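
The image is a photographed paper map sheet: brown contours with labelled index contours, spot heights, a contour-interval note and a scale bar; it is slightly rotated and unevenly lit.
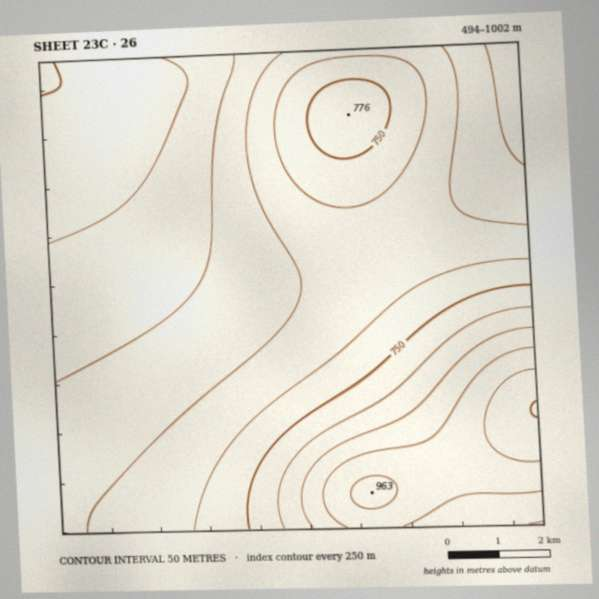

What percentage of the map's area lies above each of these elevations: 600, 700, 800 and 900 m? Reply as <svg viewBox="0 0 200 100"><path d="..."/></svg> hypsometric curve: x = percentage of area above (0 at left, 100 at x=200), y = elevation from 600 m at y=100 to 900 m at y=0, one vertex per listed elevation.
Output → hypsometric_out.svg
<svg viewBox="0 0 200 100"><path d="M155 100l-84-33-38-34-16-33"/></svg>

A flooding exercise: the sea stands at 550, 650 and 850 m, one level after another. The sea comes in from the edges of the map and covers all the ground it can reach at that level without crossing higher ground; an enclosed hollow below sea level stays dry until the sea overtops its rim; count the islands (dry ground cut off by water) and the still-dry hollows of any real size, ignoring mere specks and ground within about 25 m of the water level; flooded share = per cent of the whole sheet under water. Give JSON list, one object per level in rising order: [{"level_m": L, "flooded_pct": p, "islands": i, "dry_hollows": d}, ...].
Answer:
[{"level_m": 550, "flooded_pct": 9, "islands": 0, "dry_hollows": 0}, {"level_m": 650, "flooded_pct": 43, "islands": 0, "dry_hollows": 0}, {"level_m": 850, "flooded_pct": 87, "islands": 0, "dry_hollows": 0}]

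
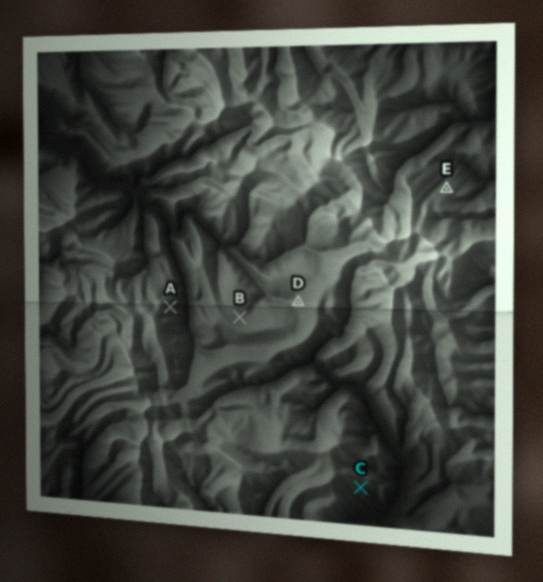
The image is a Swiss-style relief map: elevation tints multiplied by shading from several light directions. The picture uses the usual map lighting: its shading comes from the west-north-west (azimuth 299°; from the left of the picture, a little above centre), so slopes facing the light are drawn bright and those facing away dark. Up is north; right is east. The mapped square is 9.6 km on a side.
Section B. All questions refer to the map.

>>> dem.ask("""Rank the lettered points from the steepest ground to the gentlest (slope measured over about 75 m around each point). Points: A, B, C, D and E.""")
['A', 'C', 'E', 'D', 'B']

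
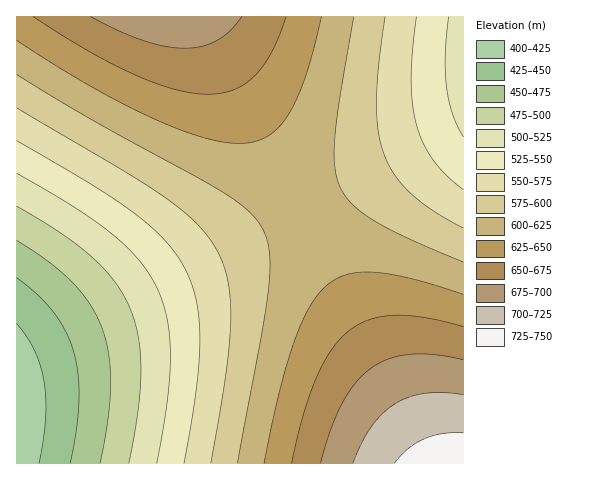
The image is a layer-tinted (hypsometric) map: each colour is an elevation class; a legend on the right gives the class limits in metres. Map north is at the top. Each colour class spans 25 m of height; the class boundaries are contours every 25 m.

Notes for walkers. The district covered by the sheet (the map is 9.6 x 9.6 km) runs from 405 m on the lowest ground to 745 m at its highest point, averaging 585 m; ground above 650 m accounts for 15.8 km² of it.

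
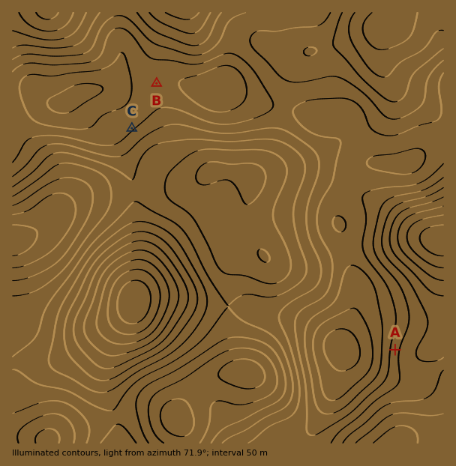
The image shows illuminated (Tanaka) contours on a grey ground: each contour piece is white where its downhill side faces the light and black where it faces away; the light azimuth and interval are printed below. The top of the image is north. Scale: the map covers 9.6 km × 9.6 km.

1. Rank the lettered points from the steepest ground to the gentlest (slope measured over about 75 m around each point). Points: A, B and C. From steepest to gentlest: A C B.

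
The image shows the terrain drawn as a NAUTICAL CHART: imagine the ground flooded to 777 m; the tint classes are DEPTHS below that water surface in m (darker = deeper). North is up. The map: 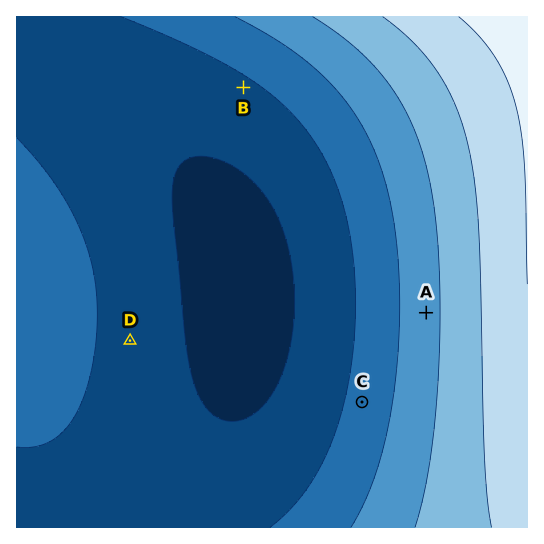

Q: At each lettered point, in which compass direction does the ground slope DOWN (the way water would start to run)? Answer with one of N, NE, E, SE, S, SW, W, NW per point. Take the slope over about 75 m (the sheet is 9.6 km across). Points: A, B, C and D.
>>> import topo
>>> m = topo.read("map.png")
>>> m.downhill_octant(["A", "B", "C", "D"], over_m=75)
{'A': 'W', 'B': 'SW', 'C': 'W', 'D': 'E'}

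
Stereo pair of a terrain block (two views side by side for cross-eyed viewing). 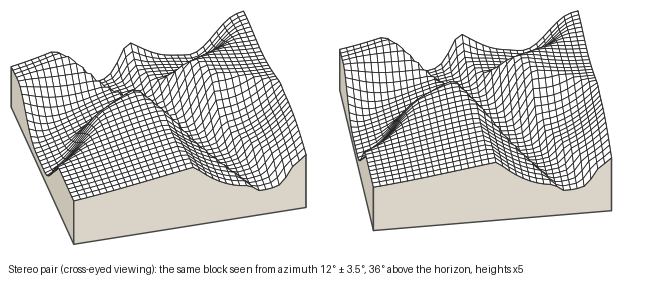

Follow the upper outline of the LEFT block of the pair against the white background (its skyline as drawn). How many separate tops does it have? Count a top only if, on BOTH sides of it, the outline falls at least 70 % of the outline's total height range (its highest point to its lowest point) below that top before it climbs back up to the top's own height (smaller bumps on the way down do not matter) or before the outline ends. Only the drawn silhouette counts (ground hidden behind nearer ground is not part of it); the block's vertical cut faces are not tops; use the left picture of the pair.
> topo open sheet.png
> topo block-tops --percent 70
0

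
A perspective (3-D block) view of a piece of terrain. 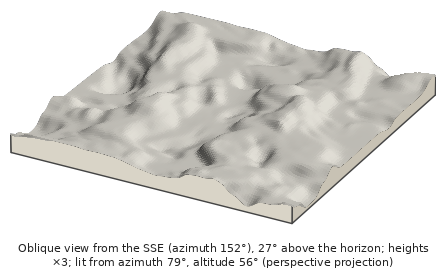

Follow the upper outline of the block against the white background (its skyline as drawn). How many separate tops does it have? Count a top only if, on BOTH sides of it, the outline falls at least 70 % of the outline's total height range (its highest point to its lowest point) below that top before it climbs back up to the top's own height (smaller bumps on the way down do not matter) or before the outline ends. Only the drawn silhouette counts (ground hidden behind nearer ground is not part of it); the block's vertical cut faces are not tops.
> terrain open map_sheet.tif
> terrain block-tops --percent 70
0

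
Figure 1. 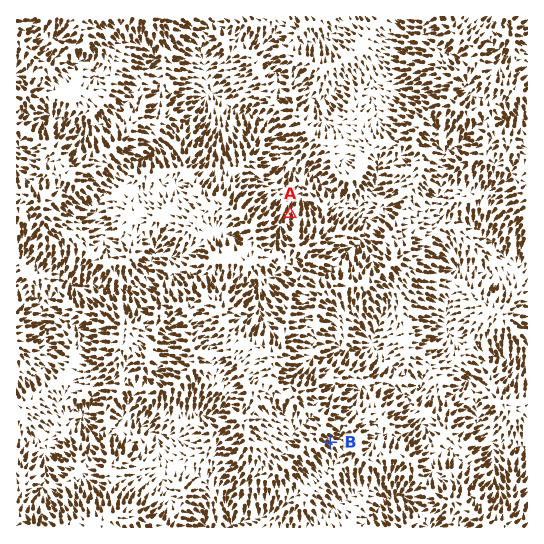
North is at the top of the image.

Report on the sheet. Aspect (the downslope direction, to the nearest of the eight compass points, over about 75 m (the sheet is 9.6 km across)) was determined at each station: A N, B SE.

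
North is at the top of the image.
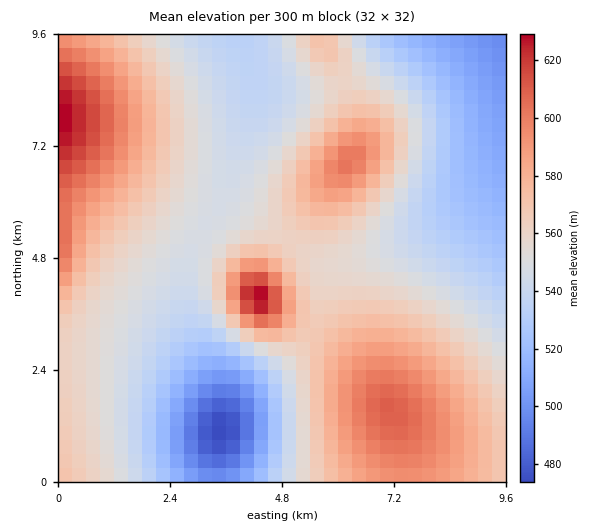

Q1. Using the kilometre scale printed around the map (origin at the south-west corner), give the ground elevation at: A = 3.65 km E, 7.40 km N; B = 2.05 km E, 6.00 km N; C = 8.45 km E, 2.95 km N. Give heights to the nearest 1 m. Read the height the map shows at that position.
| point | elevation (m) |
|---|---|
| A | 543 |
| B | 563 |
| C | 567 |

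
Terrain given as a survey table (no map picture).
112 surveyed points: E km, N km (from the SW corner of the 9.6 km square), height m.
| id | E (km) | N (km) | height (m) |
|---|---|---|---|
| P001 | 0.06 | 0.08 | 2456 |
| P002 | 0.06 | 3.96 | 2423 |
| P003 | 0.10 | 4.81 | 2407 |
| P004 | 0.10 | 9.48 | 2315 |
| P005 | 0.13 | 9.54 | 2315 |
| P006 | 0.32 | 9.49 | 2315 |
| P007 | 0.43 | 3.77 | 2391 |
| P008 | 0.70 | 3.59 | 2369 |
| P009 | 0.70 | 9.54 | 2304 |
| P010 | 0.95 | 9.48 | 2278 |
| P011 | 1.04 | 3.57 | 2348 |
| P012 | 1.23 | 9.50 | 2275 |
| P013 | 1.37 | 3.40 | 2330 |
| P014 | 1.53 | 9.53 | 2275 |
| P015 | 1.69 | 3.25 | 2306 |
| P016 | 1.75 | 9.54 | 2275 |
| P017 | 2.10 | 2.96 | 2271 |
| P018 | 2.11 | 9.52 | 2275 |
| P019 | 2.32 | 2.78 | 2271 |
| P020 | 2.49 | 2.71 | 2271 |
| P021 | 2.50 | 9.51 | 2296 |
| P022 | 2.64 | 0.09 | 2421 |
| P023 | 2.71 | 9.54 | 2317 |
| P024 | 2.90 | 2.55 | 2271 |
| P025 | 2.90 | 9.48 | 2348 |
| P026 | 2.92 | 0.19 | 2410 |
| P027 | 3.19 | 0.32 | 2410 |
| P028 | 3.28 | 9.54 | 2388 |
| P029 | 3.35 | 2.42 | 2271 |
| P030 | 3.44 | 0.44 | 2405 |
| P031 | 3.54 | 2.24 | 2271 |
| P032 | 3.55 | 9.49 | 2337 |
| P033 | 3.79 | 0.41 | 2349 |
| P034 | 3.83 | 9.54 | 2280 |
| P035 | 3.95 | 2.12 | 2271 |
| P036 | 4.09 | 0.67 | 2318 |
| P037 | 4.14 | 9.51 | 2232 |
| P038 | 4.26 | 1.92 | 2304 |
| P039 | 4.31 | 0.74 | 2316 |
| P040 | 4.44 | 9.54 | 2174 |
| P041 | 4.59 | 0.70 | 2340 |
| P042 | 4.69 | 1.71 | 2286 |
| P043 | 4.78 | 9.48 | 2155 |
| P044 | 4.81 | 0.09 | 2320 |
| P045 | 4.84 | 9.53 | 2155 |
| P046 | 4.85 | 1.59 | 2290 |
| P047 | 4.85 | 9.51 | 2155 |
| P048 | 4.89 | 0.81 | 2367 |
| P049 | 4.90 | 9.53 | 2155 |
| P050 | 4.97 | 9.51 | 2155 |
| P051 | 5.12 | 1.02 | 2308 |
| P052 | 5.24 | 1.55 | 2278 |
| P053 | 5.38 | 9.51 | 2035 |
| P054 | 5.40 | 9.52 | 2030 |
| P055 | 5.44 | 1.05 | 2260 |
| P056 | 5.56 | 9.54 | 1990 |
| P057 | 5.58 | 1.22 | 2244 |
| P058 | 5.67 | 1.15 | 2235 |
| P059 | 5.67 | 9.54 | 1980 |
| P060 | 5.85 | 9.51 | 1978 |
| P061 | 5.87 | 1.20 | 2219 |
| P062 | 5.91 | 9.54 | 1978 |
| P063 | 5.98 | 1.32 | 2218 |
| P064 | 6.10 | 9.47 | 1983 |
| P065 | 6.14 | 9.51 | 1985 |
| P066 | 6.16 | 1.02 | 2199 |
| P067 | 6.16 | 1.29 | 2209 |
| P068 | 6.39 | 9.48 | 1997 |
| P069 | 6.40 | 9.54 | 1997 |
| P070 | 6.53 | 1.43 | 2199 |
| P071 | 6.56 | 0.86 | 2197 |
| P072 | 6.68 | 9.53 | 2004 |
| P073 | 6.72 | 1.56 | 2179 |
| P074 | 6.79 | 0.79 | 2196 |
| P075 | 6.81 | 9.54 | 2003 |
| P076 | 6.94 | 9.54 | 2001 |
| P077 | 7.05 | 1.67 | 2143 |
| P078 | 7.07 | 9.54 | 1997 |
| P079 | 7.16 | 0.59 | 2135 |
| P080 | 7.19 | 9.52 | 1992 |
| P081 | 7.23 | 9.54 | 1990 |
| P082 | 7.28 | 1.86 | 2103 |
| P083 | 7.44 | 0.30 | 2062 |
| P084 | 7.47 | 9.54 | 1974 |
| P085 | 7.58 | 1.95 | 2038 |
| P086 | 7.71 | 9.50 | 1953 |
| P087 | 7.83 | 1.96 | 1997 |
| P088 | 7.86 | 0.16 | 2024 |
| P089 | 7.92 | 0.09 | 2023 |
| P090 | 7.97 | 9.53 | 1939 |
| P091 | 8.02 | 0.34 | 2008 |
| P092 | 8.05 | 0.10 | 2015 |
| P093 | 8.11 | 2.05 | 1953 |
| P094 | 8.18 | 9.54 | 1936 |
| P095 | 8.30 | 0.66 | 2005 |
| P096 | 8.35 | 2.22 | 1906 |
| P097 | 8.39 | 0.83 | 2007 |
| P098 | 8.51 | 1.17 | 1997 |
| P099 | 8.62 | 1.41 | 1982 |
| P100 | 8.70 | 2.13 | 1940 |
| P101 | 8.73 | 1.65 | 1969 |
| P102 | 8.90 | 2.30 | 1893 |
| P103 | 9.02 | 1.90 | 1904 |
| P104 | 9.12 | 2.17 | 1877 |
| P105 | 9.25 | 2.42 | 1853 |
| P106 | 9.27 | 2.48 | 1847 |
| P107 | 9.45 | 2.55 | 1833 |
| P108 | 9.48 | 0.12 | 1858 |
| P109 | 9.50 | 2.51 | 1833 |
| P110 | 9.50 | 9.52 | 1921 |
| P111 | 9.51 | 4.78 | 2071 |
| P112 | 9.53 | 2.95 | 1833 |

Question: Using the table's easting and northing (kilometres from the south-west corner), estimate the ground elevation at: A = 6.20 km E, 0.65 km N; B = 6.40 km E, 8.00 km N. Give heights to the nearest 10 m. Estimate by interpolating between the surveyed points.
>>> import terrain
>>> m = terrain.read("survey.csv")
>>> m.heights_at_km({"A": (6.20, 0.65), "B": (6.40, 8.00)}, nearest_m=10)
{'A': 2200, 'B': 1980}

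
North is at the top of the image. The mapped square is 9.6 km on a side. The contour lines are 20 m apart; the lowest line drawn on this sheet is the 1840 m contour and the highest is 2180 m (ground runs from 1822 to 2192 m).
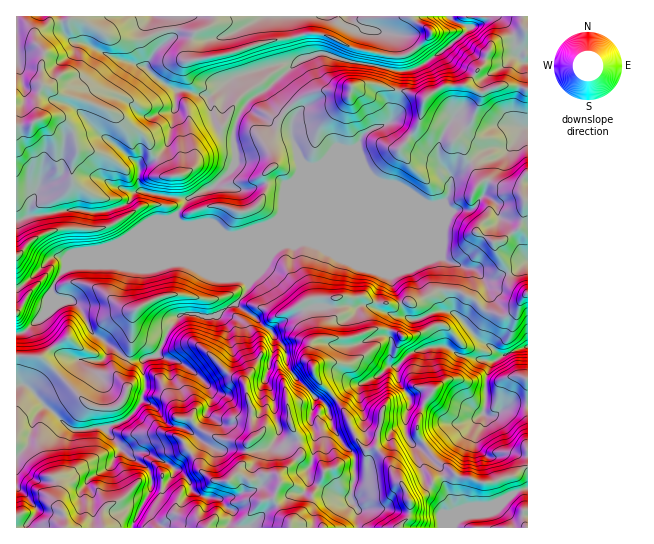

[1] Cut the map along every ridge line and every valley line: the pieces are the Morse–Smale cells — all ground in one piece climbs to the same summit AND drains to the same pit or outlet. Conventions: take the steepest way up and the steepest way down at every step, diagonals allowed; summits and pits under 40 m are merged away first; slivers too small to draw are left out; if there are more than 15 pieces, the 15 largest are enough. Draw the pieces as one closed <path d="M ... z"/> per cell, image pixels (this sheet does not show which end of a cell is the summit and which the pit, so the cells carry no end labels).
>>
<path d="M286 63l-49 13-28 21 3 18 5 14 16 5 3 27-7 12-15 14-27 12-12 18 0 2 6 6 9 3 45 45 13 8-3 12-11 12-5 2-12 9-11 1-13-4-12 2-13 15-9 23-4 3-12 4-17-1-35-28-7-17-7-10-4-3-16-1-4-4-5 14-23 22-9 2 0 121 12-10 4-22 4-9 7-7 3 0 25 22 11 2 9-3 14 0 17 23 27 19 3 9-1 11-18 32 0 6 224 0 0-19-6-8 1-15 3-5 0-24-20-26-10-26 20-16 33-13 11-9 8 0 2 15 12 19-6 17 0 13 3 8 8 10 1 10 8 23 18 13 8 7 4 10 20-5 22-2 18-13 13-5 0-20-5 1-9 8-11 1-13 6-9 0-26-8-24-21-14-21 0-10 7-20 9-12-16-4-5-6-4-12-12-12 0-8 7-12-14-8-16 0-16 7-22 3-8-2 0-7 8-13 0-18 2-2 25-1 12 7 13 0 8 2 11-4 9 2 23-12 5 0 4-20-1-11 19 8 9 1 13 11 27-8 12-9 2-2 0-132-5-1-13 19-21 1-34 25-4 8-3 16-6 8-57 24-126 2 15-7 7-7 2-7 9-13 9-24 0-8-9-27 0-15-20-16-8-13 2-5 29-24z"/><path d="M498 16l-12 0-5 8-11 3-7 8-25 20-28 16-16 0-76-18-19 7-17 15-18 16 0 3 8 13 20 16 0 15 9 27 0 8-9 24-9 13-2 7-7 7-15 6 126-1 57-24 6-8 3-16 4-8 34-25 21-1 6-6 5-11 7-3 0-64-8-4-5-13 0-8-6-11z"/><path d="M166 16l-150 1 1 204 12-5 42-7 18 3 20-1 16-6 4-3 6-10 4-1 50 8 25-12 15-14 7-12-3-27-16-5-5-14-3-18-22-6-10 0-15-8-15-14 1-7 8-12 15-12-2-17z"/><path d="M443 291l-5 0-23 12-9-2-11 4-8-2-13 0-12-7-25 1-2 2 0 18-7 9-1 11 16 2 14-3 16-7 16 0 10 4 4 4-7 12 0 8 12 12 4 12 5 6 16 4-8 10-8 22 0 10 14 21 24 21 26 8 9 0 13-6 11-1 14-10 0-119-3 0-24 9-10-9-10-6-29-30z"/><path d="M450 16l-283 0 4 22-15 12-8 12-1 7 15 14 15 8 10 0 18 5 8-1 24-19 41-12 17 0 7-5 16-6 76 18 16 0 15-7 42-33 2-4-12-4z"/><path d="M174 219l-5 1-7 7-11 5-82 33-12 13-5 11-1 5 6 6 16 1 6 5 15 29 36 25 13 0 12-4 5-6 8-20 13-15 12-2 13 4 11-1 12-9 5-2 14-18 0-6-3-4-10-4-45-45-9-3z"/><path d="M46 407l-3 0-7 7-4 9-4 22-12 12 0 70 115 1 20-38 1-11-3-9-27-19-17-23-14 0-9 3-11-2z"/><path d="M397 367l-8 0-11 9-33 13-20 16 10 26 20 26 0 24-3 5-1 15 6 8 0 18 94 1 7-11 23-10-6 0-20 5-4-10-8-7-18-13-8-23-1-10-8-10-3-8 0-13 6-17-12-19z"/><path d="M143 191l-8 1-6 10-4 3-16 6-20 1-18-3-42 7-12 5-1 66 3 1 31-29 5-3 15 3 15-7 21-3 56-22 7-7 6-2 12-17-6-4-26-2z"/><path d="M458 291l-13 0-1 2 8 18 29 30 10 6 10 9 27-10-1-53-13 19-8 4-5 0-18-7-9-10z"/><path d="M527 261l-13 11-23 8-9-3-8-8-27-8-3 29 14 1 16 8 9 10 18 7 5 0 13-9 2-8 7-6z"/><path d="M105 249l-20 3-15 7-15-3-5 3-24 24-9 5-1 45 9-1 23-22 4-9-1-7 2-9 16-20z"/><path d="M527 488l-12 4-18 13-15 2-24 10-6 10 75 1z"/><path d="M527 16l-28 1 10 10 6 11 0 8 4 11 6 6 3-1z"/><path d="M485 16l-34 0 0 2 12 7 11 2 7-3 4-5z"/>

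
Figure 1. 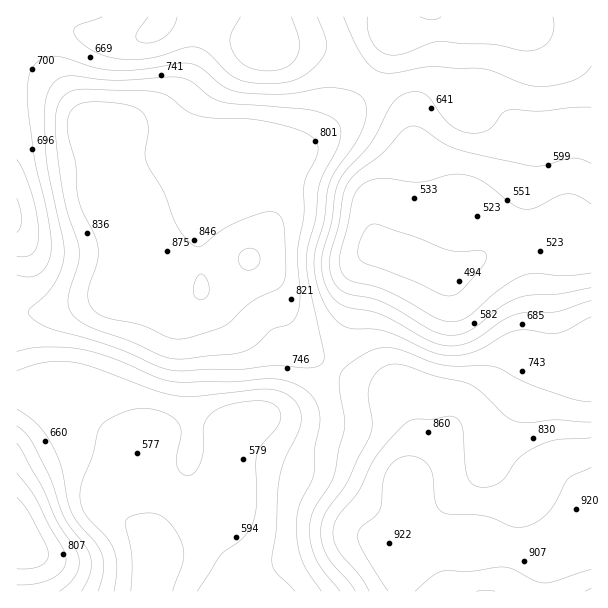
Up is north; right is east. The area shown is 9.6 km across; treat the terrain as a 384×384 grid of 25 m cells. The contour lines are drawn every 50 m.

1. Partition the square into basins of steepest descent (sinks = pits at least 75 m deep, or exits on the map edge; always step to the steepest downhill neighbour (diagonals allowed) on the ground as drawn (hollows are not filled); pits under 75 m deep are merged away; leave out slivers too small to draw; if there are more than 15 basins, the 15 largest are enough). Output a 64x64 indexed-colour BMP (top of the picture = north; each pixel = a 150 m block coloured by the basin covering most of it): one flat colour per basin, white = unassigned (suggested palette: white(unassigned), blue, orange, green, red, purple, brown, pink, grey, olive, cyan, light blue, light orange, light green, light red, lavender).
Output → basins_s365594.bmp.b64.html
<image width="64" height="64" href="data:image/bmp;base64,Qk12CAAAAAAAAHYAAAAoAAAAQAAAAEAAAAABAAQAAAAAAAAIAAATCwAAEwsAABAAAAAAAAAA////ALR3HwAOf/8ALKAsACgn1gC9Z5QAS1aMAMJ34wB/f38AIr28AM++FwDox64AeLv/AIrfmACWmP8A1bDFACIiIiIiIiIiIiIiIiIiIiIiIiIiIiERERERERERERERIiIiIiIiIiIiIiIiIiIiIiIiIiIiIREREREREREREREiIiIiIiIiIiIiIiIiIiIiIiIiIiIhERERERERERERESIiIiIiIiIiIiIiIiIiIiIiIiIiIiERERERERERERERIiIiIiIiIiIiIiIiIiIiIiIiIiIiIREREREREREREREiIiIiIiIiIiIiIiIiIiIiIiIiIiIhERERERERERERESIiIiIiIiIiIiIiIiIiIiIiIiIiIiERERERERERERERIiIiIiIiIiIiIiIiIiIiIiIiIiIiIREREREREREREREiIiIiIiIiIiIiIiIiIiIiIiIiIiIhERERERERERERESIiIiIiIiIiIiIiIiIiIiIiIiIiIiERERERERERERERIiIiIiIiIiIiIiIiIiIiIiIiIiIiIREREREREREREREiIiIiIiIiIiIiIiIiIiIiIiIiIiIhERERERERERERESIiIiIiIiIiIiIiIiIiIiIiIiIiIiERERERERERERERIiIiIiIiIiIiIiIiIiIiIiIiIiIiIhEREREREREREREiIiIiIiIiIiIiIiIiIiIiIiIiIiIiERERERERERERESIiIiIiIiIiIiIiIiIiIiIiIiIiIiIRERERERERERERIiIiIiIiIiIiIiIiIiIiIiIiIiIiIhEREREREREREREiIiIiIiIiIiIiIiIiIiIiIiIiIiIiERERERERERERESIiIiIiIiIiIiIiIiIiIiIiIiIiIiIRERERERERERERIiIiIiIiIiIiIiIiIiIiIiIiIiIiIhEREREREREREREiIiIiIiIiIiIiIiIiIiIiIiIiIiIiERERERERERERESIiIiIiIiIiIiIiIiIiIiIiIiIiIiERERERERERERERIiIiIiIiIiIiIiIiIiIiIiIiIiIhEREREREREREREREiIiIiIiIiIiIiIiIiIiIiIiIiERERERERERERERERESIiIiIiIiIiIiIiIiIiIiIiIhERERERERERERERERERIiIiIiIiIiIiIiIiIiIiIiIREREREREREREREREREREiIiIiIiIiIiIiIiIiIiIiIRERERERERERERERERERESIiIiIiIiIiIiIiIiIiIiERERERERERERERERERERERIiIiIiIiIiIiIiIiIiIiIREREREREREREREREREREREiIiIiIiIiIiIiIiIiIiIRERERERERERERERERERERESIiIiIiIiIiIRESIiIiIhERERERERERERERERERERERRERCIiIiIiIRERESIiIiERERERERERERERERERERERFEREREQiIiIhEREREiIiEREREREREREREREREREREREUREREREQiIhERERESIiIRERERERERERERERERERERERREREREREIiEREREREiIRERERERERERERERERERERERFERERERERBERERERESIREREREREREREREREREREREREUREREREREERERERERERERERERERERERERERERERERERREREREREQRERERERERERERERERERERERERERERERERFEREREREQREREREREREREREREREREREREREREREREREURERERERBERERERERERERERERERERERERERERERERERREREREREERERERERERERERERERERERERERERERERERFEREREREQREREREREREREREREREREREREREREREREREUREREREQxERERERERERERERERERERERERERERERERERREREREQzERERERERERERERERERERERERERERERERERFEREREQzMxEREREREREREREREREREREREREREREREREURERERDMzMRERERERERERERERERERERERERERERERERREREREMzMzERERERERERERERERERERERERERERERERFEREREQzMzMzEREREREREREREREREREREREREREREREURERERDMzMzMzERERERERERERERERERERERERERERERREREREMzMzMzMzMxEzMzMxERERERERERERERERERERFEREREQzMzMzMzMzMzMzMzMxEREREREREREREREREREURERERDMzMzMzMzMzMzMzMzMRERERERERERERERERERRERERDMzMzMzMzMzMzMzMzMzERERERERERERERERERFERERDMzMzMzMzMzMzMzMzMzMxEREREREREREREREREURERDMzMzMzMzMzMzMzMzMzMzMRERERERERERERERERRERDMzMzMzMzMzMzMzMzMzMzMxERERERERERERERERFEQzMzMzMzMzMzMzMzMzMzMzMzMRERERERERERERERETMzMzMzMzMzMzMzMzMzMzMzMzMzERERERERERERERERMzMzMzMzMzMzMzMzMzMzMzMzMzMREREREREREREREREzMzMzMzMzMzMzMzMzMzMzMzMzMzERERERERERERERETMzMzMzMzMzMzMzMzMzMzMzMzMzMRERERERERERERERMzMzMzMzMzMzMzMzMzMzMzMzMzMzEREREREREREREREzMzMzMzMzMzMzMzMzMzMzMzMzMzERERERERERERERETMzMzMzMzMzMzMzMzMzMzMzMzMzMRERERERERERERER"/>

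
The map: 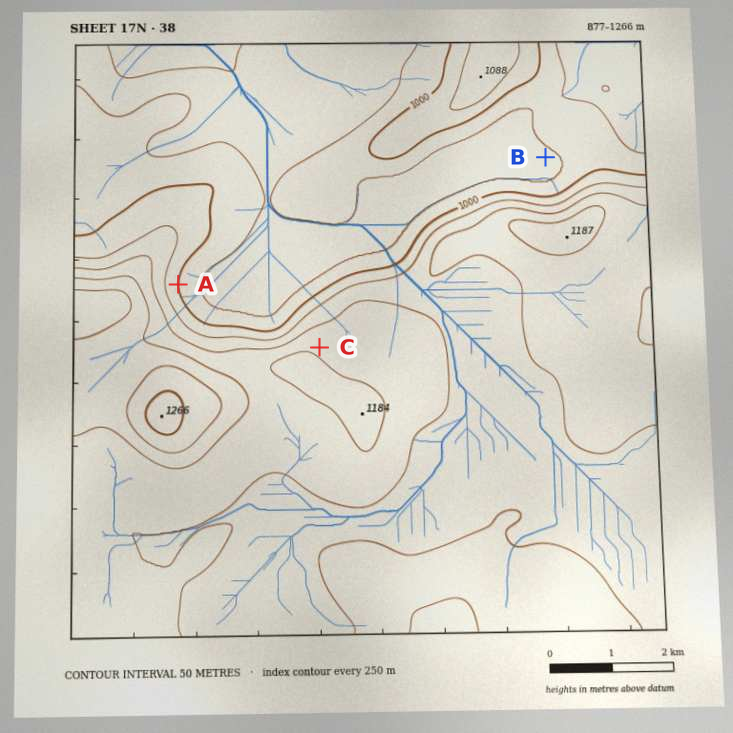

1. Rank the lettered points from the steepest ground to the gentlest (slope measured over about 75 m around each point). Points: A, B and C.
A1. A C B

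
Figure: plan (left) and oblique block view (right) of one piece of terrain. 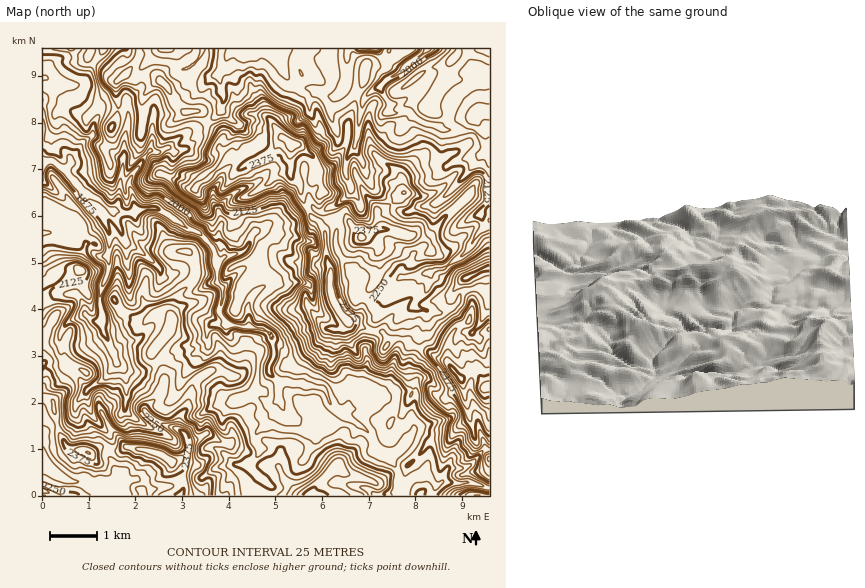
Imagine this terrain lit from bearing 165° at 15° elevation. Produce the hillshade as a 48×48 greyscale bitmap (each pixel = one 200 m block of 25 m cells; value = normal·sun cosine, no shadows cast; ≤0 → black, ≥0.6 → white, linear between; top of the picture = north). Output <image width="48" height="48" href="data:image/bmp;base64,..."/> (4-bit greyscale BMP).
<image width="48" height="48" href="data:image/bmp;base64,Qk32BAAAAAAAAHYAAAAoAAAAMAAAADAAAAABAAQAAAAAAIAEAAATCwAAEwsAABAAAAAAAAAAAAAAABEREQAiIiIAMzMzAERERABVVVUAZmZmAHd3dwCIiIgAmZmZAKqqqgC7u7sAzMzMAN3d3QDu7u4A////AMqYd3dlNnZWRYZnZFYwBFVXm7l0NUAABqiJiJh2Vnh3ZGZWZmZAAmd3d3iGRWNDWWeau6mYmIqpqGZVV3ZTAEh1MSV5dodoimirzJm6u5d5iIeHZVZmMQNUIiRGl4loZGeHh3eah0EYhoq6dEVnUgAUVWdDaIuatWZREkQhAAAniYiIZURVUxATZoh0RmqpymYgASMAACVjV2NWZUMzVUNEV3iGREWpjHcxEUIAJlQwESI1dkQ1ZmRFZ2eIdlNqeXhjI2QyZ0AEUSMlZlVmZlVWZlWImqhYiHeGFEZjQ1QlllVEZmV2ZlZ3ZVVpisuYmlOJMRNTAnc0eIiHZ3VVRWiHdmZnZ3ioqkJJkwIzEldTaaq7h2ZVVoiHeIiHZFeodlRHuTIjM0ZjOKmal1iImrqZmsq6hXmIY1VVVnRFZkRlEmZFiFearMzNvPy7uplWY2ZjI2VmeHVWQBMzaXRoq87uu+27qXVERFVlRFZlRoh3UyM0V3Rnm83sqJ2pdCNDNHZodUd3U2mYdUIzNGZ3eczsyFh2UhNTNHlWZUZ4dUeXdjIyNZmId5rNt0NEUxFnU0qFV1Z2Z1aHeVaHebuodVeIhTRDQxAYciSZiXhzNFRYqoaqmZiIdGgyVUVkRUICdDE4uXdSMhFGiZVYdUMkRHcyRmVWVWdBRmVWqEJCRBA1VGU4hDEABGVWaHZWU0aFR1eJmVAzNjI1hjg2h1QxNFZ3aJdVUyJ5iEVomZEzNFVEiWh1Z3d1dld3d5l4djAUiiMyI2Q0EXiHeGJFZnh1RVWIiaupu6QAAxEAA1QzFIiIdoUzRmZVMUSamaupm7pQADIRR4Q0NVRDM6mXNVQzIlaLuYm7h2aVAERWZVVGQzEABqmqZERUVldnmImalmVYQHd3ZEVVNDACfKmallZViFdjFGZDZWhVY4d2Q1RTIQJpz7qry4eHdkVQAzMRE0mnVnZUJGd3dDnd7svf/sqad2MhE0Z2MxOsp0NCJoupzd3v/e2t//2rercSUCariFA6yBQyaLypz/3M3e7Hnv/ZiJdEQTRnZnUCmBUmibyna+pkStrsiLzIh2VHNERFVEZAN0JGdoqZEnUAApmcynmXd3hWNlQ1ZlRjBFV2ZniaYAEAADdnm6iIhiZyV1EDZ3ZWNJmYZ3iYxAIxETRVZ5mbgzJyVSABRlZ3dpmahWqouYd1USMiNWh3UVNlQyIRMzNGd3qqtVqmipunYwIAFFUQEkRmMkVDIjM1eHmpqEeWaXi6hgATNFMQBEVWMzRURWZniHeXaDN2aGaaqDA1QyASBUU2RUNVeZdneGZlRmV3eHdmZmMxEQACRFQ1RXZneIdVVmVVRHmYeZhUNGUxAAATVGZFY1iHVXhkRXZmVYvLeadWVEUzISNFd4dmlkRnZWh2VWZ4hneqhnVWd1UzIkVXiHdmipMEdmd3ZneJpzNGdTVmeYVDI1VndmdlaKlAJWeHd5h3mBEjdWeYeJZUNFZmd3dkJGm3ACWIiap1aBAiZ4qZh4dVRVZWd3dkAEitQAJ4mQ=="/>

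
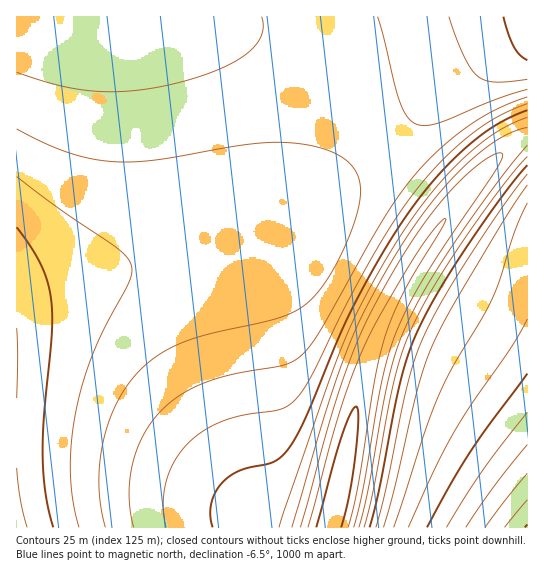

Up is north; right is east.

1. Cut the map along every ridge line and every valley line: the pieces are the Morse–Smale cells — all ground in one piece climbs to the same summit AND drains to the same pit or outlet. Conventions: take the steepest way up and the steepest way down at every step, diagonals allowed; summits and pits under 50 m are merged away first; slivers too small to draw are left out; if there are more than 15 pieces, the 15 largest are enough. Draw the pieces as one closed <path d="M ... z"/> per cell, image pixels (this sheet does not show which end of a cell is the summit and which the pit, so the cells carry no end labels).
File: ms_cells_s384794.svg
<path d="M67 16l-51 1 0 510 313 1 10-35 18-94 19-61 31-61 25-40 20-27 0-4-44-37-28-28-31-38-31-31-21-17-27-16-27-10-25-4-95-1-42-4z"/><path d="M527 136l-22 15-41 43-40 55-31 52-17 37-12 36-34 154 198-1z"/><path d="M527 16l-459 1 22 4 33 3 95 1 25 4 32 12 22 14 21 17 31 31 31 38 29 28 34 28 9 9 1 3 27-34 25-24 23-16z"/>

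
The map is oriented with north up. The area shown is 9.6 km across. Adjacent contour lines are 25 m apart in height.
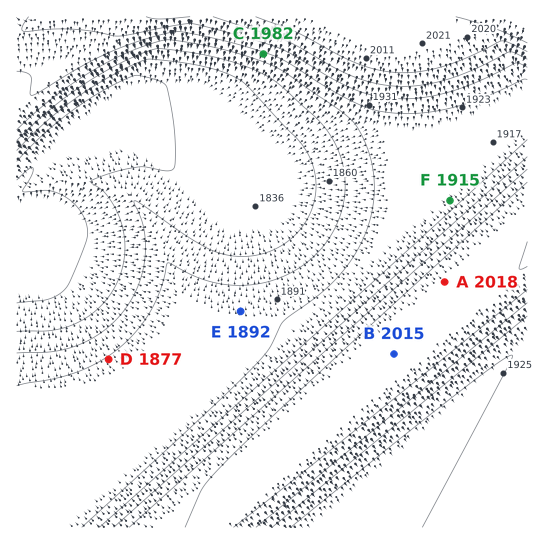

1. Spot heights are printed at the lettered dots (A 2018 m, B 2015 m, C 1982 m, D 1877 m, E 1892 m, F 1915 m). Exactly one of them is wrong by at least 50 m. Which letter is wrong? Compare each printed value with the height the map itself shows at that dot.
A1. C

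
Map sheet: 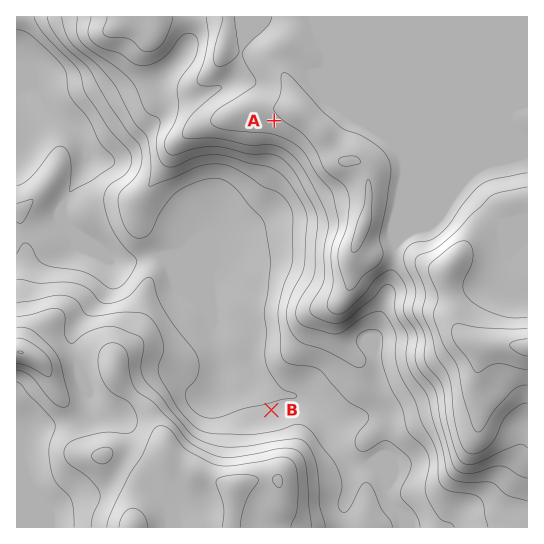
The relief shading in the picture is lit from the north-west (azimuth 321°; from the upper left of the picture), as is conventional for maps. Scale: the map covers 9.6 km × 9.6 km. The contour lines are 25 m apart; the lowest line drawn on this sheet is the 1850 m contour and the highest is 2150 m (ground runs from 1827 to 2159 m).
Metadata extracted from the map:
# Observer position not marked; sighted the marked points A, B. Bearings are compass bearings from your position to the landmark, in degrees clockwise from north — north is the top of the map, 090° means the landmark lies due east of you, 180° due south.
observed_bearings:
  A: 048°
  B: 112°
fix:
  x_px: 51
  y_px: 321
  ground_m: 1960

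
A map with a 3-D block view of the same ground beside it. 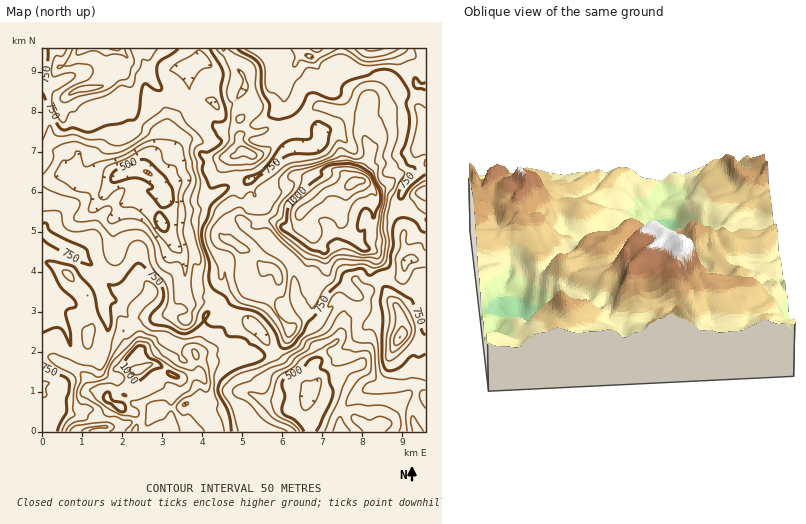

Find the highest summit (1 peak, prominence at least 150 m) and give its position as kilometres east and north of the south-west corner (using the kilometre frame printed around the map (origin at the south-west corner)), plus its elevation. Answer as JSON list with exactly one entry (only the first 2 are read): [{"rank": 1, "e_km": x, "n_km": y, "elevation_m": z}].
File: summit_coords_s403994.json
[{"rank": 1, "e_km": 7.76, "n_km": 6.21, "elevation_m": 1167}]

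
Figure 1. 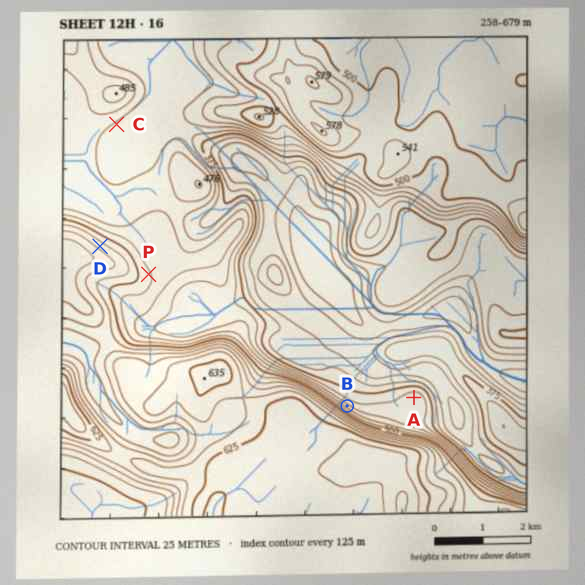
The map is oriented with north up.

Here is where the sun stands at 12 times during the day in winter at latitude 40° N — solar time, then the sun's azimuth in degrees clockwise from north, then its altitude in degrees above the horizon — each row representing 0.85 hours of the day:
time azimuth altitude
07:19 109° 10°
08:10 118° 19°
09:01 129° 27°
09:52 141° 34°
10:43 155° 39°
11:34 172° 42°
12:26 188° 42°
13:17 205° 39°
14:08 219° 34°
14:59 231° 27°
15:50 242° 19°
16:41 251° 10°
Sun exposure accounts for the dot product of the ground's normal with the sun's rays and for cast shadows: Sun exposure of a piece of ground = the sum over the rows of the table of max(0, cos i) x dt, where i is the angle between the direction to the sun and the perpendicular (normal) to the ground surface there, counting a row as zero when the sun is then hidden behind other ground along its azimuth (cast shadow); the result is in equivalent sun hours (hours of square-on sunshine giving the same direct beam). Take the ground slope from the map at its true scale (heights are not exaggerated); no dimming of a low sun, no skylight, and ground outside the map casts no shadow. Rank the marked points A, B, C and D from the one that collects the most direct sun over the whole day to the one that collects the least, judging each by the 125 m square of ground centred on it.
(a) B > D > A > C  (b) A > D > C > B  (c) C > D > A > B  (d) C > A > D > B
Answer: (d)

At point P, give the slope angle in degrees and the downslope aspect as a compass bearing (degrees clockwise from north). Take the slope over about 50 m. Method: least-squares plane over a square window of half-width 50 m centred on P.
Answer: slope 4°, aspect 70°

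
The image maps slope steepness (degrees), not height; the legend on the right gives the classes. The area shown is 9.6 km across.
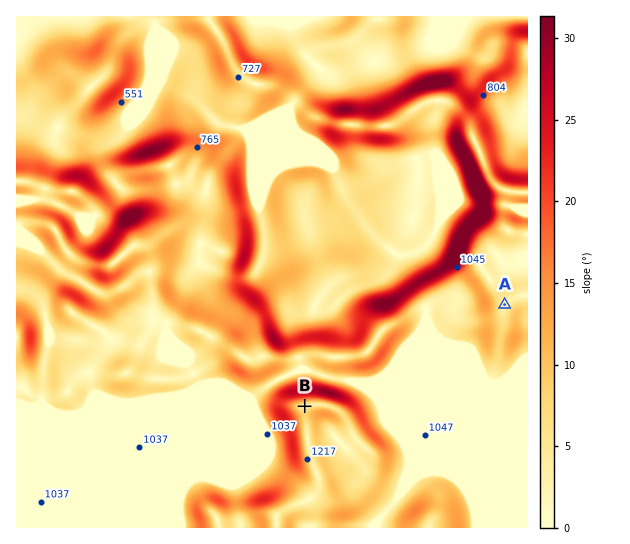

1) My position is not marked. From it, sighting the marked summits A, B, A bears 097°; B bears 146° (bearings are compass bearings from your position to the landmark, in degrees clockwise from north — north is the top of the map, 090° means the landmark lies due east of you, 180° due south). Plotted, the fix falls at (212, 269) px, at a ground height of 890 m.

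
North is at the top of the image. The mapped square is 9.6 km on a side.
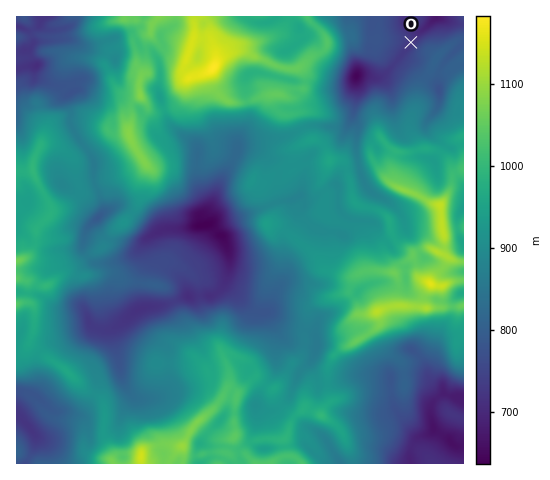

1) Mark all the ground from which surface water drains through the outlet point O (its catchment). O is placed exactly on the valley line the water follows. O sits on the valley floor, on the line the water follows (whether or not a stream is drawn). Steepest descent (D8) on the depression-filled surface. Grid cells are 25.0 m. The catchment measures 10.315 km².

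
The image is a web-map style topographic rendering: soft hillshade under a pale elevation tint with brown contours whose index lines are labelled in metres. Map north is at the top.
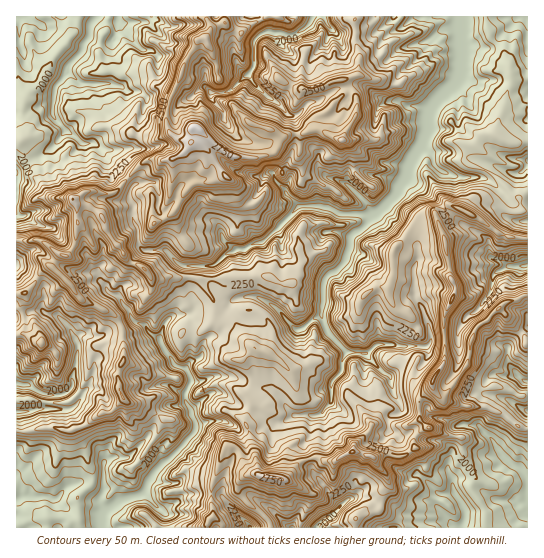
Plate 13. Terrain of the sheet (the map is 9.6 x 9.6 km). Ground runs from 1820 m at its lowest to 2840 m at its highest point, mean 2200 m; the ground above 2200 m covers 45.7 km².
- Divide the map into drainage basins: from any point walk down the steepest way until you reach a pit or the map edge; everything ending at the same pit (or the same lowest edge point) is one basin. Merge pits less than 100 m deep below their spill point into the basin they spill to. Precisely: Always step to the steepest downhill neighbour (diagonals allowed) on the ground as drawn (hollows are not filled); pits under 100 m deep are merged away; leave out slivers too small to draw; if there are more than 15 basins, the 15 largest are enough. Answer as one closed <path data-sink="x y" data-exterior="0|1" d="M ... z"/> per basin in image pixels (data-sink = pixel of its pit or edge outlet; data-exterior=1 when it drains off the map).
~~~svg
<path data-sink="461 17" data-exterior="1" d="M485 16l-128 0-2 3 0 22 5 14-3 20-13 6 1 12-16 18-12 7 0 11-18 6-17 1-8 17-20 6-23-3-17-12-16-16-4 0-2 13-10 14-13 5-22 0-14 11-18 21-16 1-9-2-5 1-12 9 4 3 10 1 12 8 10 22 11 12 5 11 5 5 12 4 9 12 14 0 5-3 28 3 17 23 0 15 6 4 13 2 9 15 10 9-10 12 10 16-2 12-7 8 7 10-6 18 4 8 2 15 5 12 1 15 4 3 24 4 10-13 10-7 13-3 8 4 9 0 15-9 9 0 14 5 9-2 21 1 12-9-2-6 3-6 12-8-8-6-1-19 2-5 11-10 1-8 11-16 0-46 11-23 0-9-6-10 0-13-4-21-9-26 13-10 20 8 9-12 9 0 24 11 17-2-1-17-8 6-5-3-23-23-21-8-6-4 3-14 7-2 8-10 11-2 16 10 19-2 0-62-15 1-2-2-6-23-14-17z"/><path data-sink="102 527" data-exterior="1" d="M79 204l-3 1 1 26-2 15-8 10-8-1-7 12 20 19 11 15 27 11 7 6 6 12 1 29-7 16 2 14 4 10-10 12-12 2-18 14-8 2 12 22 0 7 5 12 0 13-15 15 2 27 2 3 126 0 1-6 5-7-2-13 1-17 13-36 2-2 8 1 5 5 5 13 6 6 6 1-1-15-5-12-2-15-4-8 6-18-7-10 7-8 2-12-10-14 10-14-10-9-9-15-13-2-6-4 0-15-17-23-27-3-6 3-14 0-9-12-12-4-5-5-5-11-11-12-8-20-11-8z"/><path data-sink="97 17" data-exterior="1" d="M206 16l-127 1-6 17-21 25-11 23-14 13-5 10-6 0 0 34 5 2 6 18 9 11 8 19 7 8 18 0 5 3 11-8 5-1 9 2 14 0 32-32 29-2 13-9 4-8-12-2-8-6-4-8 0-15 22-57 7-8 1-5 9-2 3-6 2-7z"/><path data-sink="313 17" data-exterior="1" d="M355 16l-89 0-15 8-10 9-16-10-14 5-4 10-9 2-9 14-20 47-2 10 0 15 4 8 8 6 12 1 2-12 5-1 16 16 17 12 23 3 20-6 8-17 17-1 18-6 0-11 12-7 16-18-1-12 13-6 3-20-5-14z"/><path data-sink="17 383" data-exterior="1" d="M51 267l-4 0-8 8-4 8-11 11-3 9 4 18 0 12-9 2 1 65 50 3 6-3 8-10 7-15 3-18 7-12 9-2 11 2 6 5-1-20-6-12-7-6-27-11-11-15z"/><path data-sink="527 502" data-exterior="1" d="M433 387l-12 10-2 5 1 19 6 6 12 5 23 6 2 12 13 28-5 11 14 22 0 16 42 1 1-98-11-5-12-10-16-7-23-1-20-6-11-10z"/><path data-sink="525 266" data-exterior="0" d="M451 205l-15 10 9 26 4 21 0 13 6 10 0 9-11 23 1 41-2 8-11 16 3 9 6 6 8-7 18-24 4-25 4-11 28-26 25-9 0-56-18-2-12-4-19-14z"/><path data-sink="461 527" data-exterior="1" d="M431 428l-6 0-9 7-3 6 2 6-9 8-24 0-9 3 15 20 0 7-5 6-4 19 19 10 5 8 82 0 0-17-14-22 5-11-13-28-2-12-15-3z"/><path data-sink="22 497" data-exterior="0" d="M58 428l-42 3 1 97 63-1-3-29 15-15 0-13-5-12 0-7-10-20-2-2-10 2z"/><path data-sink="317 527" data-exterior="1" d="M359 452l-9 0-15 9-9 0-8-4-13 3-8 5-12 14 26 15-2 11-6 12-2 11 54 0 1-10 2-2 8-4 13-2 4-19 5-6 0-7-17-22z"/><path data-sink="17 411" data-exterior="1" d="M107 343l-9 2-5 6-6 28-6 11-8 10-6 3-50-3-1 30 42-2 12 3 13-4 18-14 12-2 10-12-4-10-2-14 7-16 0-8-3-4z"/><path data-sink="527 381" data-exterior="1" d="M499 308l-24 22-4 11-4 25-11 13 23 10 20-2 20 9 8 0 1-53-4-8z"/><path data-sink="17 173" data-exterior="1" d="M21 140l-5 1 0 98 7 2 15-1 20 13 9 3 9-14 0-39-3-4-22-2-4-4-11-23-9-11z"/><path data-sink="19 17" data-exterior="1" d="M78 16l-62 1 1 87 5 1 5-10 14-13 11-23 21-25z"/><path data-sink="293 527" data-exterior="1" d="M255 473l-10 3-6 7-2 6 7 10 23 19 4 10 28 0 10-23 2-11-18-11z"/>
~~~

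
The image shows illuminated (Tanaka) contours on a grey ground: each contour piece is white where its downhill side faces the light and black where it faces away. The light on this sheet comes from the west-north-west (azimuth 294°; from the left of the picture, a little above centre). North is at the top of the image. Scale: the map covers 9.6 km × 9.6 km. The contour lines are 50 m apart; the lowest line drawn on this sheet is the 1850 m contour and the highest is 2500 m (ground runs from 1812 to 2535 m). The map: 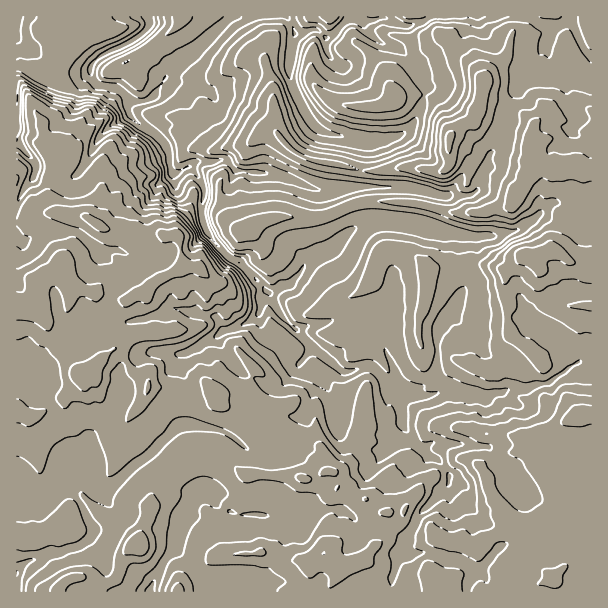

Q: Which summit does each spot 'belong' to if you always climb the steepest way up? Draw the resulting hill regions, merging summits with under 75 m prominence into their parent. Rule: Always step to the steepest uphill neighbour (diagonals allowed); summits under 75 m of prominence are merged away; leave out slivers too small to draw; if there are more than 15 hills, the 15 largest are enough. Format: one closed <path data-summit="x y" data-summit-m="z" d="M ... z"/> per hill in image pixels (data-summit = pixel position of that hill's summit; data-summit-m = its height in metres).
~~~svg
<path data-summit="528 257" data-summit-m="2535" d="M591 16l-62 1 10 7 12 2-1 10-14 24-13 15-17 35-2 22-23 42-3 15-10 7-28 0-11-4-22-5-50 0 7-35 0-11-41-9-16-16-17-35-1-15 6-34-8-16-56 0-37 38-14 8-14 15-13 20-9 5-15-2-6-8-7-4-18-3-7-8 0-11 11-11 36-18 12-13-3-8-130 0-1 184 4-3 6-12 8-8 2-11 2 3 12 1 13 6 14-1 26-43 10-8 18-9 33 28 5 9 0 10 4 12 7-2 6-4 5 0 5 5 8 13-2 32 4 13 10 12 15 16 6 1 29 31-6 8-1 15-16 11-22 7-3 3 0 6 5 9 19 23 18 7 7 6 13 1-4 9 0 12 3 4 12 4 12 0 4-3 5-17 7-15-2-3-11-5-6-7 0-3 12-15 30 24 9 0 11-5 12 1 25 29 23 0 19-6 15 0 14 5 16 1 26-9 18 0 4-3 14-1 30-22 14 0z"/><path data-summit="65 263" data-summit-m="2490" d="M131 115l-18 9-10 8-26 43-14 1-13-6-12-1-2-3-2 11-18 24 0 281 8 12 11 5 9-1 16-22 21 2 14 15 6 1 13-8 20-20 13-9 27-27 8-4 18 0 21 4 12 6 6 6 13-14-2-14 3-6 7-6 6 0 8-13-32-16-19-23-5-9 0-6 3-3 22-7 16-11 1-15 6-8-29-31-6-1-25-28-4-13 2-32-8-13-5-5-5 0-6 4-7 2-4-12 0-10-5-9z"/><path data-summit="587 416" data-summit-m="2524" d="M591 362l-13 0-30 22-8 0-10 4-18 0-26 9-16-1-14-5-15 0-19 6-24 1 5 15 0 12 3 6 14 17 22 16 8 12 0 7-30 30-16 27-12 36 0 16 200-1z"/><path data-summit="324 554" data-summit-m="2500" d="M312 348l-12 15 0 3 6 7 11 5 2 5-7 13-5 17-11 10-6 15-20 18-18-4-9-7-2 5-21 23-6 12-4 3-10-1-19 26-6 24 0 12 19 17 7 11 26 0 13 3 4 2 2 10 144 0 6-28 8-24 16-27 30-30 0-7-8-12-22-16-14-17-3-6 0-12-5-17-24-28-12-1-11 5-9 0z"/><path data-summit="450 138" data-summit-m="2513" d="M528 16l-61 0-1 10-5 6-9 5-21 19-14 6-2 4 11 21-5 21-9 18-10 8-21 6-17 1 0 11-8 34 51 1 22 5 11 4 33-2 5-5 3-15 23-42 1-16 5-14 13-27 13-15 14-24 1-10-12-2z"/><path data-summit="137 545" data-summit-m="2499" d="M155 450l-21 16-20 20-13 8-6-1-14-15-21-2-2 3-2 3 9 4 15 17 12 24 0 7-5 7-10 6-18 6-11 0-9 6-15 5-8 8 1 20 134-1 0-4 12-24 12-14 0-12 6-24 17-24-9-2z"/><path data-summit="395 98" data-summit-m="2327" d="M353 16l-23 21-4 0-9-7-22 5-6 31 3 20 18 34 13 12 37 8 21 0 18-4 13-10 9-18 5-21-11-22-16-16-22-9-10-10-3-7z"/><path data-summit="182 17" data-summit-m="2028" d="M230 16l-81 0 1 8-12 13-36 18-10 8-1 14 7 8 18 3 7 4 6 8 15 2 9-5 13-20 14-15 14-8 36-36z"/><path data-summit="177 591" data-summit-m="2472" d="M176 550l-13 13-12 24 1 5 94-1-2-9-4-2-13-3-26 0-7-11z"/><path data-summit="332 17" data-summit-m="2179" d="M350 16l-62 0 0 2 8 16 21-4 9 7 4 0z"/>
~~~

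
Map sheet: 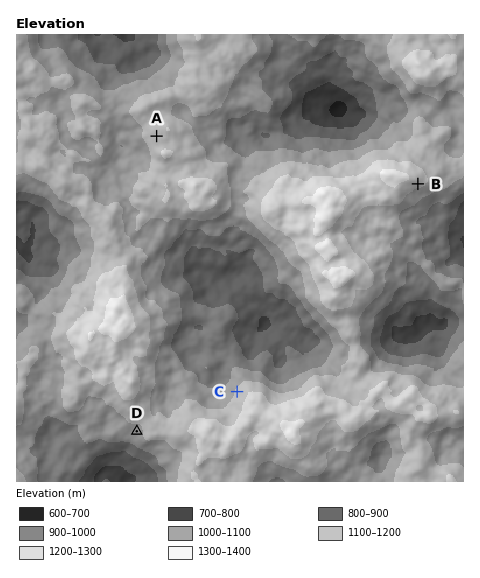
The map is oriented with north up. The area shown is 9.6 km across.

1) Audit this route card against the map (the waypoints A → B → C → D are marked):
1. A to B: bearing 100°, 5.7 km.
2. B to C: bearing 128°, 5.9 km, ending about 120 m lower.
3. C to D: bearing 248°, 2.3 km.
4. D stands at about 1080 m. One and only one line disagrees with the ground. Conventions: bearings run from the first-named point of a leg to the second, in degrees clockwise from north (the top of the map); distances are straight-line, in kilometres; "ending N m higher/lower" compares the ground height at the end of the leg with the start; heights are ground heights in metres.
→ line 2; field bearing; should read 221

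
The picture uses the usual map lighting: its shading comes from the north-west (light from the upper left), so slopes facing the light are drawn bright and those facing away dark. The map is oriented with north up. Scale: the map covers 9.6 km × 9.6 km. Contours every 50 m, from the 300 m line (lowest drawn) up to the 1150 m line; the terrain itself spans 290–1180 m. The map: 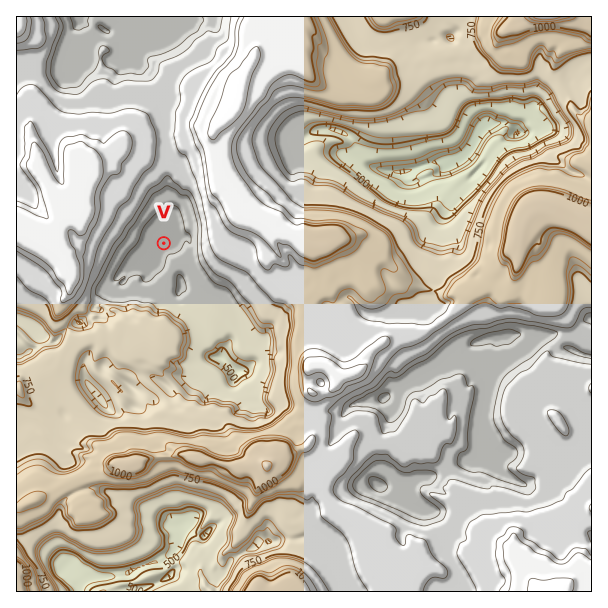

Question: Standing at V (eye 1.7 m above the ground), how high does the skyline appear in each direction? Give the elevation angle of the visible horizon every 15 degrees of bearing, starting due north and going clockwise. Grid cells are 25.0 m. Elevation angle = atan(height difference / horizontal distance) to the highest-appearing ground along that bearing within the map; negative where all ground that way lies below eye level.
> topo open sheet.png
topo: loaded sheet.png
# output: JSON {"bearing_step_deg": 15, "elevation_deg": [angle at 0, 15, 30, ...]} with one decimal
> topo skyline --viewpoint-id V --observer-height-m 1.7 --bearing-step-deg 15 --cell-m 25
{"bearing_step_deg": 15, "elevation_deg": [13.7, 16.0, 21.5, 26.0, 26.6, 28.2, 27.6, 21.6, 17.2, 15.6, 17.2, 17.2, 13.5, 13.0, 11.3, 8.6, 15.7, 21.5, 20.6, 23.9, 23.1, 21.9, 21.3, 18.1]}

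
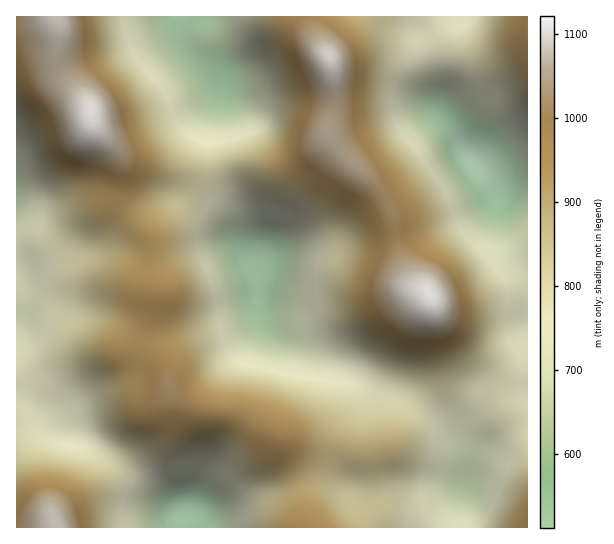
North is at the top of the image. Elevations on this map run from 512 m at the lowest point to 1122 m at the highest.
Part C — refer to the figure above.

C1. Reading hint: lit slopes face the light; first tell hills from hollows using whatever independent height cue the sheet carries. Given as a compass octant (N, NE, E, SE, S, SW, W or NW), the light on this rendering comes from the N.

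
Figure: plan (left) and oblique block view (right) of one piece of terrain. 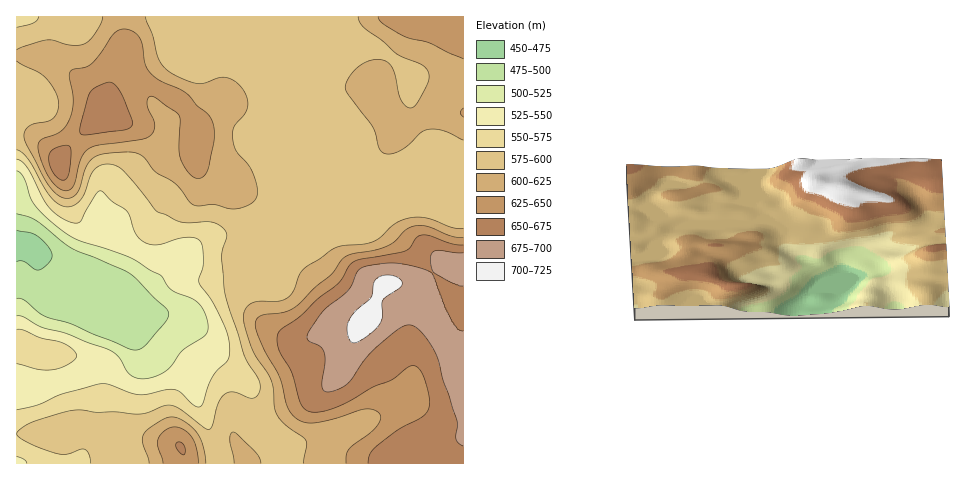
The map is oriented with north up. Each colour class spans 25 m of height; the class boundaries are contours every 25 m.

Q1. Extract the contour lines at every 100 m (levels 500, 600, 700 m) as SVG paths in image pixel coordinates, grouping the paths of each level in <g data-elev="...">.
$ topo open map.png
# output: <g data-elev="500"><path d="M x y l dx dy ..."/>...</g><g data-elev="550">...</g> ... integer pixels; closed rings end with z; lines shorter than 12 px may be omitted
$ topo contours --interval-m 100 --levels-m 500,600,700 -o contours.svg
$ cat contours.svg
<g data-elev="500"><path d="M17 214l11 3 8 4 38 28 56 24 36 35 3 7-4 7-19 23-6 4-7 1-62-26-25-7-8-5-13-12-8-2"/></g><g data-elev="600"><path d="M206 463l-3-17-6-13-12-11-13-5-13 4-10 7-5 6-1 8 6 21"/><path d="M261 463l-2-5-3-6-22-20-3 1-1 6 4 24"/><path d="M463 229l-11-2-28-10-11 0-10 3-10 5-12 12-6 4-11 3-27 3-30 19-7 8-7 18-7 7-9 2-21 1-6 2-4 4-3 8 3 13 8 24 17 28 5 32 8 11 18 13 4 4-2 22"/><path d="M17 61l26 15 9 9 5 12 1 11-4 9-6 4-19 5-3 4-2 6 2 8 19 35 7 10 7 7 9 2 8-4 4-6 7-22 8-9 10-3 25-2 7 1 6 4 12 15 21 13 13 17 5 3 6 1 14-2 20 5 16-5 4-3 3-5-1-13-6-16-14-17-3-13 1-11 10-11 3-6 1-8-3-9-8-9-9-5-8 0-15 5-8 1-15-5-14-8-5-5-5-7-5-23-7-19"/><path d="M103 17l-2 7-6 10-6 7-6 3-13 1-16-5-7 0-30 10"/><path d="M358 17l2 7 6 5 17 12 15 14 25 11 4 4 2 5-1 8-8 15-4 7-5 3-5-2-5-5-7-30-3-5-5-5-9-2-10 3-10 6-8 9-4 8 1 6 26 35 9 25 7 3 10-2 11-7 12-13 9-3 14 2 19 9"/></g><g data-elev="700"><path d="M351 342l5 1 6-3 16-14 4-8 0-17 4-4 15-11 1-3-3-5-6-2-7-1-7 2-4 3-4 18-16 14-7 10-1 11z"/></g>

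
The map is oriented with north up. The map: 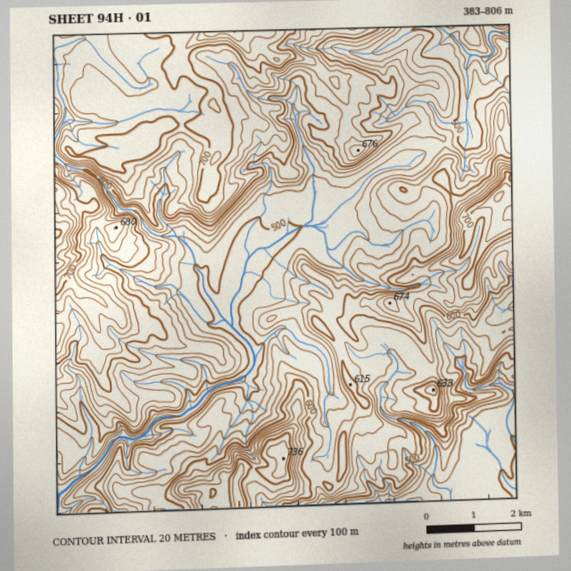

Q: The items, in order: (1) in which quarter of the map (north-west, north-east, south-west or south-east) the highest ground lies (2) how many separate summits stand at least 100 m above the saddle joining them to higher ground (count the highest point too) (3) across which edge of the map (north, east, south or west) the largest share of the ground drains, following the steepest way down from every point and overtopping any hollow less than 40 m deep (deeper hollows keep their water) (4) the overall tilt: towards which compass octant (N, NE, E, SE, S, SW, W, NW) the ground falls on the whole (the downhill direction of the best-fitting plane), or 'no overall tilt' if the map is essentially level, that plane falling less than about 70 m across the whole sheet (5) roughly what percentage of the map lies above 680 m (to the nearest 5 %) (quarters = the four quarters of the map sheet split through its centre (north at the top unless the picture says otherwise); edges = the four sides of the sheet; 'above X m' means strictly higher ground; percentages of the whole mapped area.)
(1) The highest point lies in the north-west quarter of the map.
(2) There are 4 summits with 100 m or more of prominence.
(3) Drainage is mainly to the west: more ground falls towards that edge than towards any other.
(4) On the whole the ground falls towards the south-east.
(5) Roughly 15 % of the ground is higher than 680 m.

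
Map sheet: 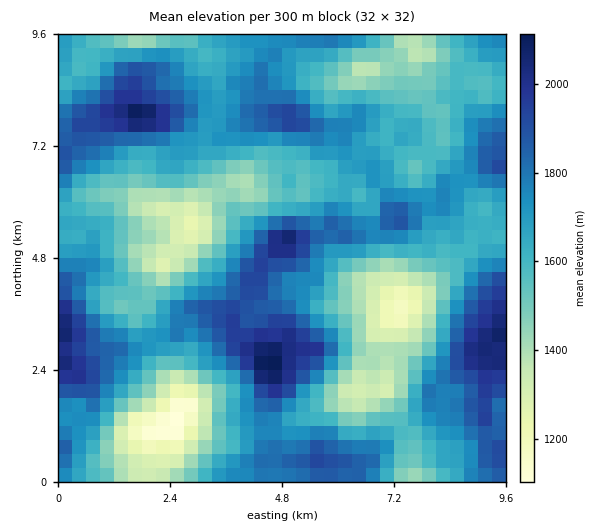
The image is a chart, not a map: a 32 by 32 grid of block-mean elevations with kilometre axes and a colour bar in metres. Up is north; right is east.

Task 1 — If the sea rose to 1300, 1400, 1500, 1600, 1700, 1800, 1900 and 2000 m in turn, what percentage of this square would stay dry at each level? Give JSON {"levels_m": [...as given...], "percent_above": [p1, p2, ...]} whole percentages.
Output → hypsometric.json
{"levels_m": [1300, 1400, 1500, 1600, 1700, 1800, 1900, 2000], "percent_above": [96, 89, 81, 65, 45, 25, 11, 4]}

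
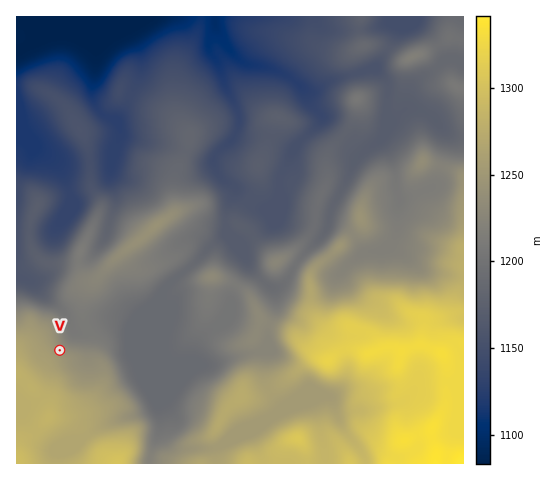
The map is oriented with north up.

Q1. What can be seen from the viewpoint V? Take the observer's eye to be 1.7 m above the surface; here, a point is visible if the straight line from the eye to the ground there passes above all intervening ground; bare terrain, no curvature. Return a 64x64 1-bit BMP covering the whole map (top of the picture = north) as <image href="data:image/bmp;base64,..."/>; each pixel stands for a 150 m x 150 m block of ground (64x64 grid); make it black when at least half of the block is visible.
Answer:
<image width="64" height="64" href="data:image/bmp;base64,Qk0+AgAAAAAAAD4AAAAoAAAAQAAAAEAAAAABAAEAAAAAAAACAAATCwAAEwsAAAIAAAAAAAAA////AAAAAAAAAAA/iAAI8AAWAB/4ABwAAA8AABwAPAAAB4AwBwA+AAABgDADgH4AAAAAOACAfDAAAAAYAAAcMAAAABwAAB44AAAAHgAAPggA4AAfAAD8AAPwAB8AAf4ABvgAHwAB/gACeAAPhxgAAAB4AA/P+AAAAHgAP+/wAAAD8AH///gAAAfwD//P+GAAB/g//8fwAAAP+H//xzcAAAf8///nfwAAAf///+f+AAAB///z4+YAAAP///HBwAAAA///8cDAHgAD///5gMAAAAH///sAwAAAAP//8ADAAAAAD//wDMAAAAAP5/AIYAAAAIPhMAAwAAAAQfAAAAwAAAAAeAAABAAAAAA+AAACAAAAAB+AgAPAAAAAB8AAAcAAAAAB4AABgAEcAAAgAOCAARwAAAAB4IAABgAAAAPwwAEAAAAAAfDAAQAAAAAA+GAAAAAAAAB4YAACAAAAAHggQAIAAAAAOADAAwAAAAA4AMAHwAAAADgAwAfAAAAABAHAD+AAAAAHwIAPwAAAAAPggB+AAAAAA+AAPwAAAAADwH9+AAAAAAPB/3wAAAAAA4D/8AAAAAADAP8AAAAAAAAAfAAAAAAAAAB8AAAAAAAAAfgAAAAAAADh5AAAAAAAAPkHAAAAAAAA+AMAAAAAAAAAAwAAAAAAAAAAAAAAAAAAAAAAAAAAAAAAAA=="/>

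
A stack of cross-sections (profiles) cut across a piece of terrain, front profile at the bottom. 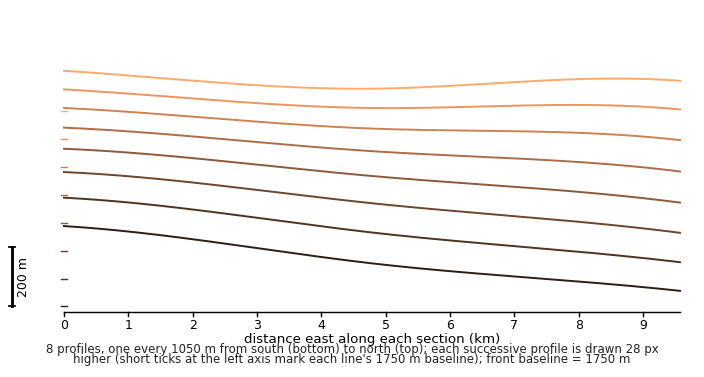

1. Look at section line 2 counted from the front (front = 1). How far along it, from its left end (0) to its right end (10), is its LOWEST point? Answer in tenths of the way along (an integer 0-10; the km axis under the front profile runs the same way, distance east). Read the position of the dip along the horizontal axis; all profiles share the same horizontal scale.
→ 10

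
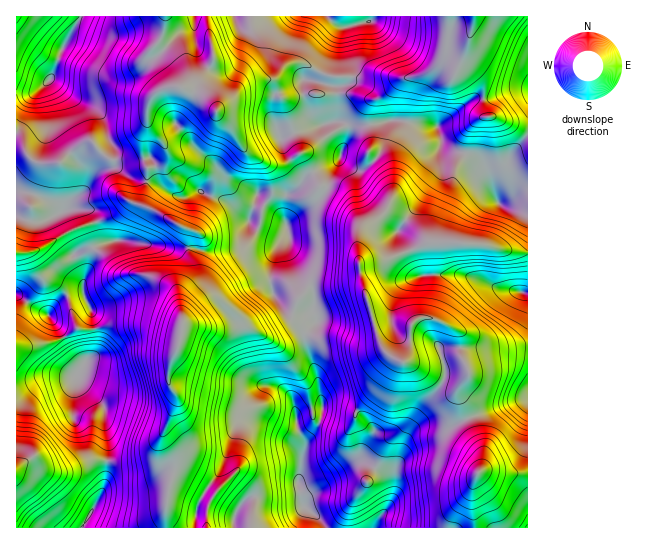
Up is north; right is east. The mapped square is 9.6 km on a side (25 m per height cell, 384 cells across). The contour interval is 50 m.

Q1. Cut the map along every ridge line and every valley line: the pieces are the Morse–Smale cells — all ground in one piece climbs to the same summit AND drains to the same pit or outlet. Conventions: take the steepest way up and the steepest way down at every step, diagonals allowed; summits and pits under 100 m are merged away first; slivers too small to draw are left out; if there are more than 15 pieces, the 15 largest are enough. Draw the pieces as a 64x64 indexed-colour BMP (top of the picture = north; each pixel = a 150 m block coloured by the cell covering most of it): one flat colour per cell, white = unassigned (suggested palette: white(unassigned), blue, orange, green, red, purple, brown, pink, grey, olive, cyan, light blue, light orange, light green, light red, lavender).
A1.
<image width="64" height="64" href="data:image/bmp;base64,Qk12CAAAAAAAAHYAAAAoAAAAQAAAAEAAAAABAAQAAAAAAAAIAAATCwAAEwsAABAAAAAAAAAA////ALR3HwAOf/8ALKAsACgn1gC9Z5QAS1aMAMJ34wB/f38AIr28AM++FwDox64AeLv/AIrfmACWmP8A1bDFAAAAAAAAAAAAAAAAABERERERERFERERERERERAAAAAAAAAAAAAAAAAAAAAAAEREREREREUREREREREREQAAAAAAAAAAAAAAAAAAAAAARERERERFERERERERERERAAAAAAAAAAAAAAAAAAAAAABEREREREUREREREREREREQAAAAAAAAAAAAAAAAAAAAAERERERERREREREREREREREAAAAAAAAAAAAAAAAAAAAERERERERREREREREREREREQAAAAAAAAAAAAAAAAAABERERERERFEREREREJEREREREAAAAAAqqoAAAAAAAABERERERERERREREREIiREREREQAAACqqqqqqgmZkAAAERERERERERFERERCIiJERERERAAAAKqqqqqqqZmZkAEREREREREREUREREIiIkREREREAAAAqqqqqqqpmZmZARERERERERERRERERCIiJEREREQAAACqqqqqqqmZmZkREREREREREREUREREIiIkREREQAAAAKqqqqqqqZmZmZERERERERERERFEREQiIiJEQkRAAAAAqqqqqqqpmZmZkREREREREREREURERCIiIiIiIkAAAACqqqqqqqmZmZmRERERERERERERREQiIiIiIiIiVVAAAKqqqqqqqZmZmZkREREREREREREiIiIiIiIiIiJVVVUAqqqqqqqZmZmZmRERERERERERESIiIiIiIiIiJVVVVVWqqqqqqZmZmZmRERERERERERERIiIiIiIiIiIlVVVVVaqqqqqZmZmZmZEREREREREREREiIiIiIiIiIiJVVVVVqqqqqpmZmZmZkREREREREREREiIiIiIiIiIiIiVVVVWqqqqqmZmZmZmRERERERERERESIiIiIiIiIiIiVVVVVaqqqqmZmZmZmZkRERERERERERIiIiIiJVAAAABVVVVVqqqqqZmZmZmZmRERERERERERIiIiIiJVUAAAAFVVVVUAAAqZmZmZmZmZEREREREREREiIiIiJVVQAAAAVVVVVQAAAOmZmZmZmZnhERERERERESIiIiIlVVAAAAVVVVVVAAAO7u7umZ7u7uEREREREREREiIiIiVVVQAAVVVVVVUAAO7u7u7u7u7u4RERERERERESIiIiJVVVVVVVVVVVVQAADu7u7u7u7u7hERERERERERIiIiJVVVVVVVVVVVVVAAAO7u7u7u7u7hEREREREREREiIiIlVVVVVVVVVVVVUAAAAA7u7u7u7u8RERERERERESIiIiVVVVVVVVVVVVUAAAAADu7u7u7u/xERERERERESIiIiVVVVVVVVVVUAAAAAAAAA7u7u7v//8RERERERESIiIiJVVVVVVVVQAAAAAAAAAADu7//////xERERERERIiIiIlVVVVAAAAAAAAAAAAAAAO7v//////ERERERERIiIiIiAAVVUAAAAAAAAAAAAAAA7///////8REREREREiIiIiIAAAAAAAAAAAAAAAAAAAAA///////xERERERESIiIiIgAAAAAAAAAN3d3QAAAAAA////////ERERERERIiIiIiAAAAAN3d3d3d3dAAAAAAD///////EREREREREiIiIiIgAAAN3d3d3d3d0IiAAAAI/////xERERERERESIiIiIiIAAN3d3d3d3d3YiIiAAIiI///xERERERYRFhESIiIiIiIiLd3d3d3d3diIiIiIiIiPgRERERERZmFmYREiIiIiIiIt3d3d3d0ACIiIiIiIiIiBERZhFmZmZmZhERIiIiIiIiLd3d3d0zMIiIiIiIiIiIEWZmZmZmZmZmYRESIiIiIiIi3d3d0zMziIiIiIiIiIdmZmZmZmZmZmZmERIiIiIiIiLd3d3TMzOIiIiIh4iHd2ZmZmZmZmZmZmEREiIiIiIiIi3d3TMzM4iIiIiId3d3AGZmZmZmZmZmYRERIAAiIiIiLd3dMzMziIiIiIh3d3cABmZmZmZmZmYREREQAAIiIiIt3dMzMzOIiIiIiId3dwAGZmZmZmZmYRERERAAACIiIi0zMzMzM4iIiIiIiHd3AGZmZmZmZmZhEREREAAAIiIiIzMzMzMziIiIiIiHd3cAAGZmZmZmZmERERETAAAiIiIjMzMzMzOIiIiIiId3dwAABmZmZmZmERERERMzMCIiMzMzMzMzM4iIiIiIh3d3AAAAZmZmZmYRERERMzMzMzMzMzMzMzMziIiIiIh3d3cAAAAABmZmZhEREREzMzMzMzMzMzMzMzOIiIiId3d3d3AAAAC7tmZmERERETMzMzMzMzMzMzMzMwCIiHd3d3d3dwAAC7u7ZmZhERERMzMzMzMzMzMzMzMzAACHd3d3d3d3d3ALu7u2ZmZhERMzMzMzMzMzMzMzMzMAAHd3d3d3d3d3cAu7u7u7tmZmMzzMzMzMMzMzMzMzMwAAB3d3d3d3d3dwALu7u7u2ZmvMzMzMzMzMMzMzMzMzAAAHd3d3d3d3dwAAC7u7u7u7u7zMzMzMzMzMMzMzMzMAAAB3d3d3d3dwAAALu7u7u7u7vMzMzMzMzMzMMzMzMwAAAHd3d3d3dwAAALu7u7u7u7u7zMzMzMzMzMwzMzMzAAAAB3d3d3d3AAAAu7u7u7u7u7vMzMzMzMzMzMMzMzMAAAAHd3d3d3cAAAC7u7u7u7u7u7zMzMzMzMzMwzMzMwAAAAB3d3d3d3AAALu7u7u7u7uwAADMzMzMzMzDMzMz"/>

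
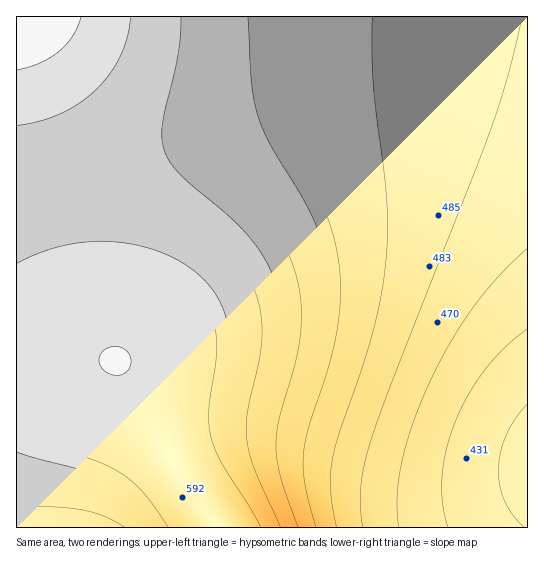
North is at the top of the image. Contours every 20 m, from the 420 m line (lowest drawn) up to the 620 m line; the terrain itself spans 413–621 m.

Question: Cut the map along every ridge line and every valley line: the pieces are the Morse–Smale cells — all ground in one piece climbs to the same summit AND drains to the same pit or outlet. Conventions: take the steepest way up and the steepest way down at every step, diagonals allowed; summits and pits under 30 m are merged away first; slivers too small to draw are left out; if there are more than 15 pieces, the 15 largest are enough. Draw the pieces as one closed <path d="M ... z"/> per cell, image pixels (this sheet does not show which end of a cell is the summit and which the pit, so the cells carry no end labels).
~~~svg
<path d="M426 91l-52 0-44 6-67 19-137 45-109 26-1 174 101 0 54 96 47 71 309 0 1-410-11-6-32-11z"/><path d="M527 16l-510 0-1 170 53-10 57-15 172-56 63-13 65-1 23 2 45 11 33 13z"/><path d="M114 360l-98 2 0 165 201 1-46-71-46-83z"/>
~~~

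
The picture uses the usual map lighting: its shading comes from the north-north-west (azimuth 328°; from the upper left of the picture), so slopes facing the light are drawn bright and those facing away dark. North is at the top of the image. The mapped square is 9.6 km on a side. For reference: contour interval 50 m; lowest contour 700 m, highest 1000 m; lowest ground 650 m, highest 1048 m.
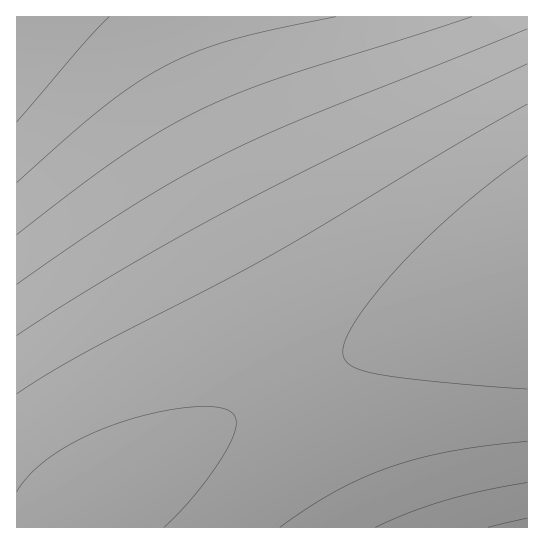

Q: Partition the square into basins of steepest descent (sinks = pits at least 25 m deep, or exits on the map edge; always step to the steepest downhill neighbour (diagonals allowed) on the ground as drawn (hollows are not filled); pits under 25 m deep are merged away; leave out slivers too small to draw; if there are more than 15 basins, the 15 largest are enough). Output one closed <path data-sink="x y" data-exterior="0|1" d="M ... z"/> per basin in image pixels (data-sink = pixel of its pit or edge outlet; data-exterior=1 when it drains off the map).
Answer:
<path data-sink="17 17" data-exterior="1" d="M527 16l-511 1 1 511 65 0 2-14 7-10 118-73 72-42 106-50 141-53z"/><path data-sink="527 527" data-exterior="1" d="M527 287l-124 45-64 28-58 29-72 42-118 73-7 10-1 13 444 1z"/>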